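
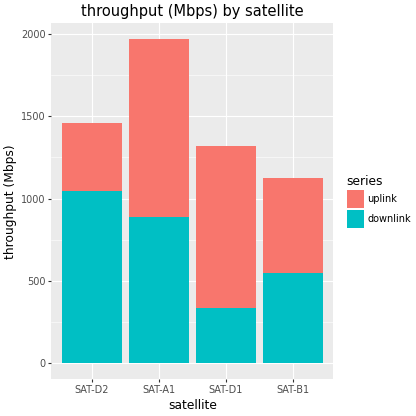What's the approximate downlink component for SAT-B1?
downlink top ≈ 600, bottom ≈ 0; segment ≈ 600.

≈ 600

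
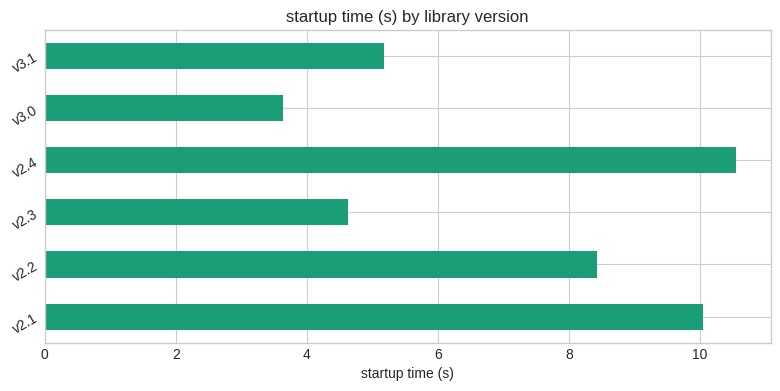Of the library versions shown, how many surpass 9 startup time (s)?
Above 9: v2.1, v2.4.

2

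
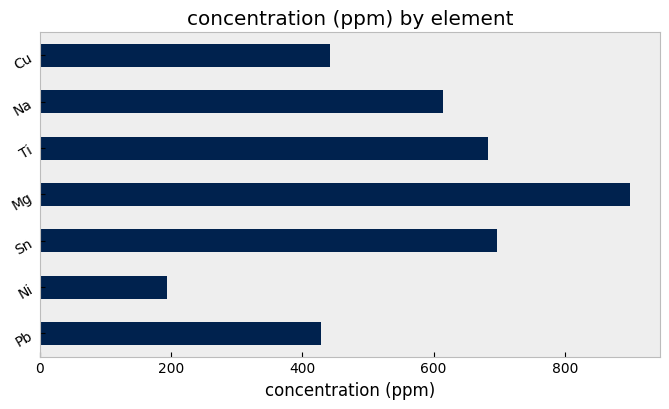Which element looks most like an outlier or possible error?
Ni ≈ 200; the rest sit between ≈ 400 and ≈ 900.

Ni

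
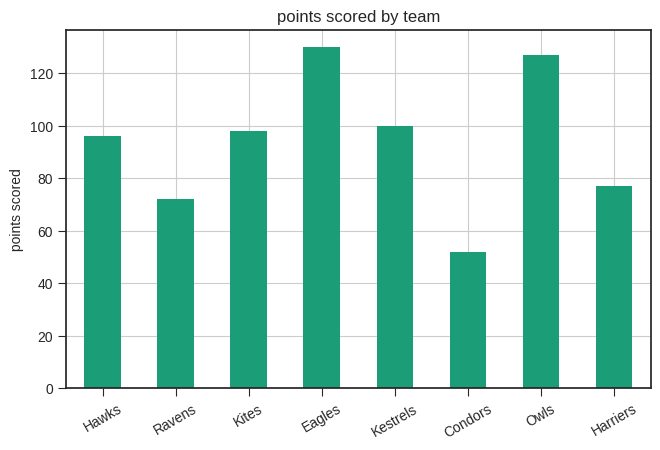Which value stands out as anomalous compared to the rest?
Condors ≈ 60; the rest sit between ≈ 80 and ≈ 120.

Condors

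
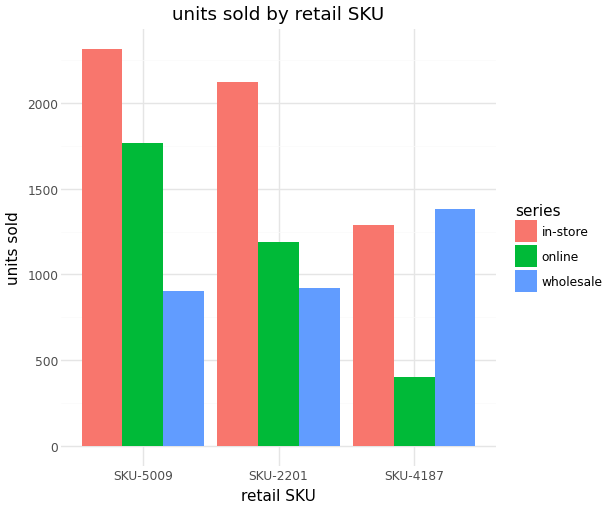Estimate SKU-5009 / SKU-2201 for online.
SKU-5009 ≈ 1800, SKU-2201 ≈ 1200; 1800/1200 ≈ 1.5.

≈ 1.5×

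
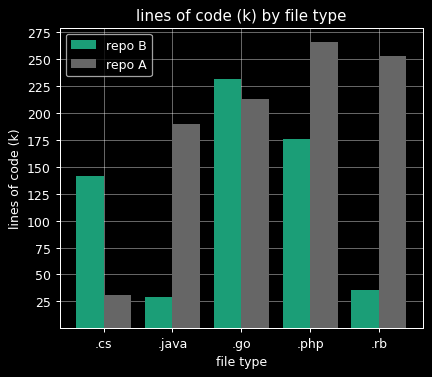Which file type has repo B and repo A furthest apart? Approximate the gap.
.rb, ≈ 225 k

.rb: repo B ≈ 25, repo A ≈ 250 → gap ≈ 225. Next-largest (.java) is only ≈ 175.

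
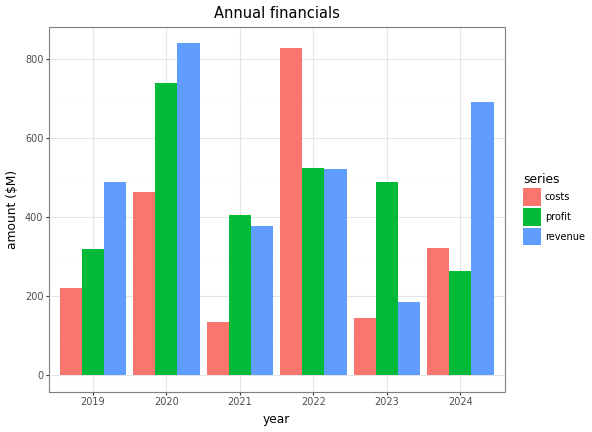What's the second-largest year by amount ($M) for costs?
Top 3 for costs: 2022 ≈ 800, 2020 ≈ 500, 2024 ≈ 300.

2020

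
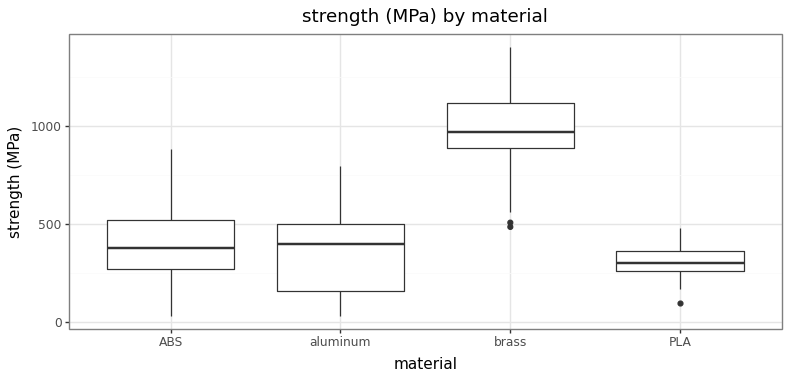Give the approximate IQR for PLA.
Q3 ≈ 400, Q1 ≈ 300; IQR ≈ 100.

≈ 100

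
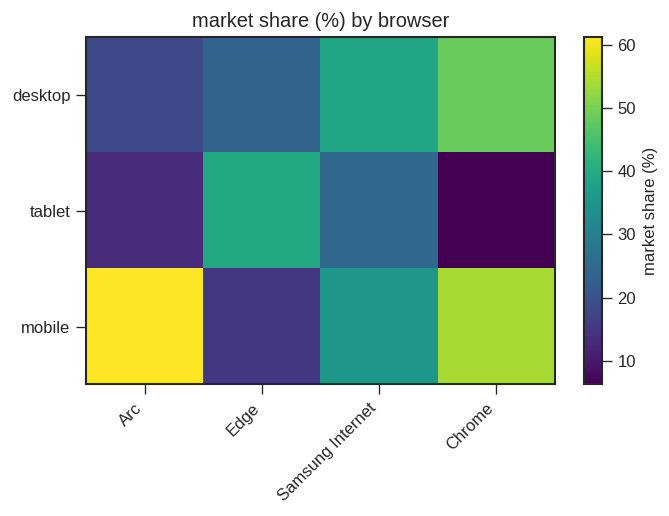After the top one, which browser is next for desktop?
Top 3 for desktop: Chrome ≈ 50, Samsung Internet ≈ 40, Edge ≈ 25.

Samsung Internet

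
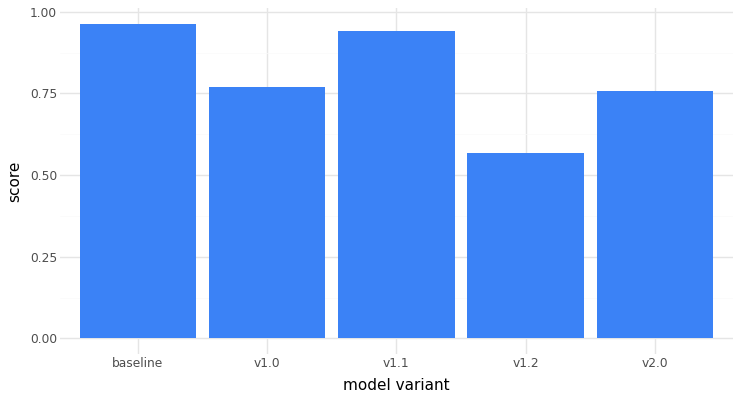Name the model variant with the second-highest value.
Top 3: baseline ≈ 1.0, v1.1 ≈ 0.9, v1.0 ≈ 0.8.

v1.1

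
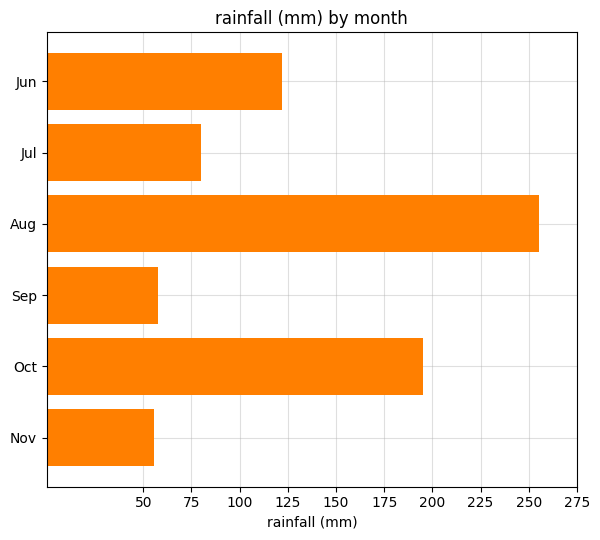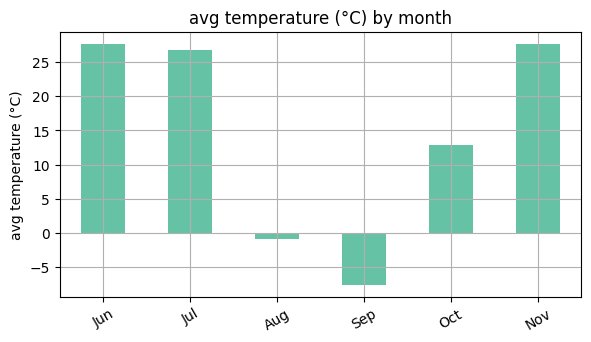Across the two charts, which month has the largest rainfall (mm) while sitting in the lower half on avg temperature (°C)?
Chart 2 median avg temperature (°C) ≈ 20; below-median months: Aug, Sep, Oct. Among those, Aug has the highest rainfall (mm) (≈ 250).

Aug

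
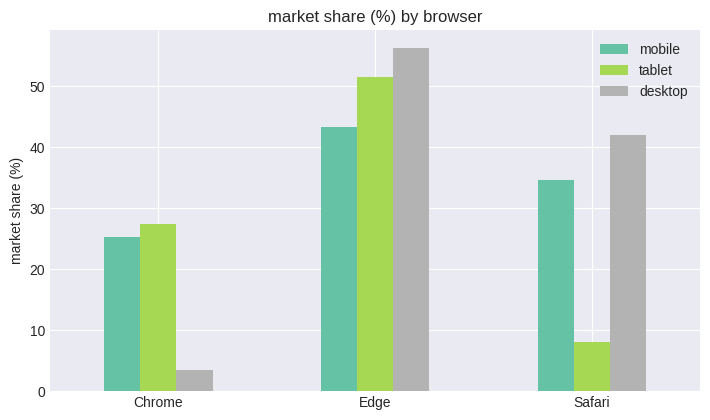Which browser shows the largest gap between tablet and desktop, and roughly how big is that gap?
Safari, ≈ 30 %

Safari: tablet ≈ 10, desktop ≈ 40 → gap ≈ 30. Next-largest (Chrome) is only ≈ 20.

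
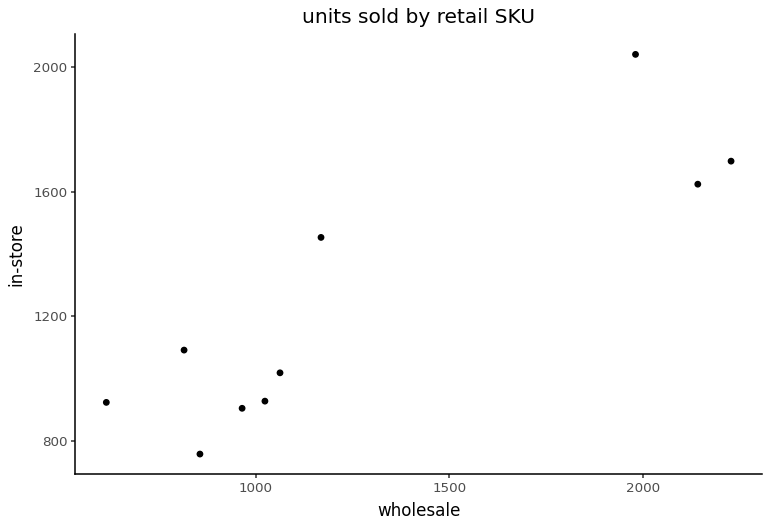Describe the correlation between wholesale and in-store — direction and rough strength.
positive, strong

Points are positively correlated; strong (|r| ≈ 0.9).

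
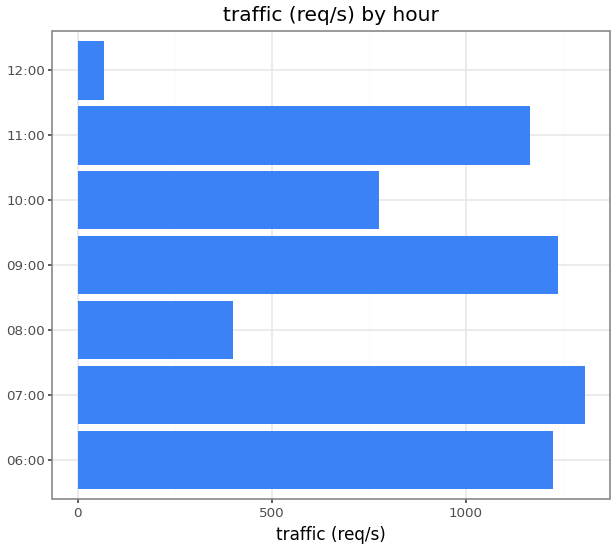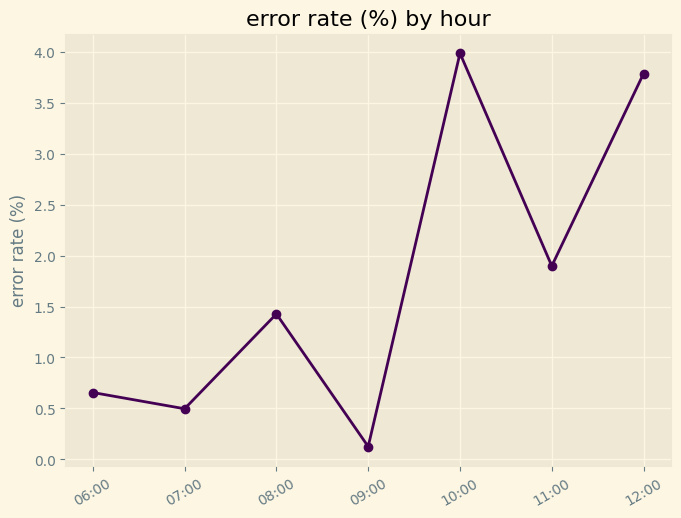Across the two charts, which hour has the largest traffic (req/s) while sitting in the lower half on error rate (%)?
07:00

Chart 2 median error rate (%) ≈ 1.5; below-median hours: 06:00, 07:00, 09:00. Among those, 07:00 has the highest traffic (req/s) (≈ 1400).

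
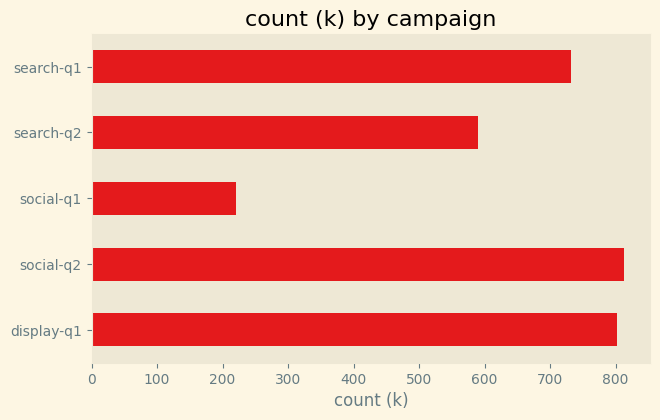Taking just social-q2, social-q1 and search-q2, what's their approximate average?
≈ 533

(800 + 200 + 600) / 3 ≈ 533.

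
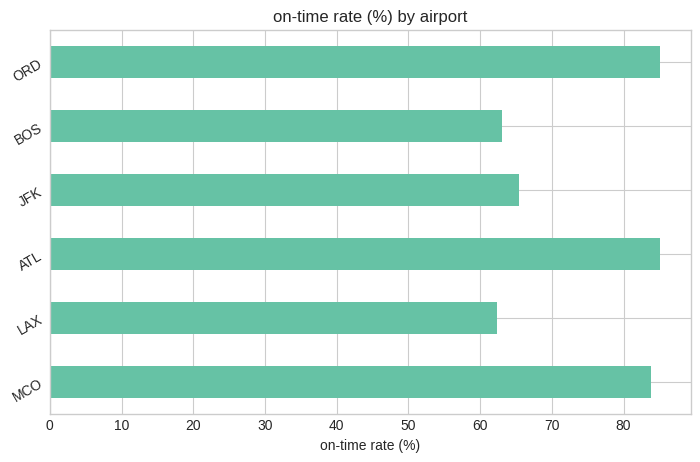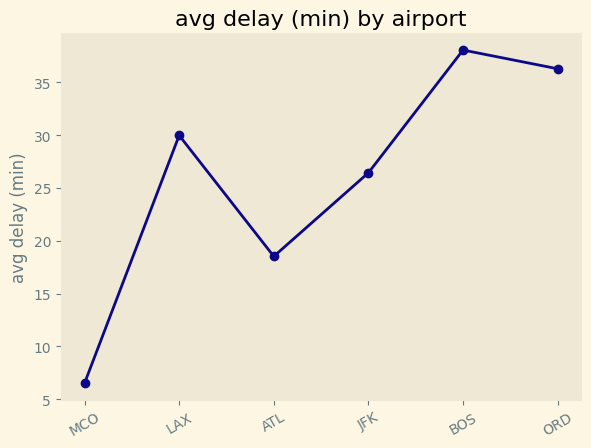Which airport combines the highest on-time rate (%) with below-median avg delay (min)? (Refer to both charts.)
ATL

Chart 2 median avg delay (min) ≈ 30; below-median airports: MCO, ATL, JFK. Among those, ATL has the highest on-time rate (%) (≈ 90).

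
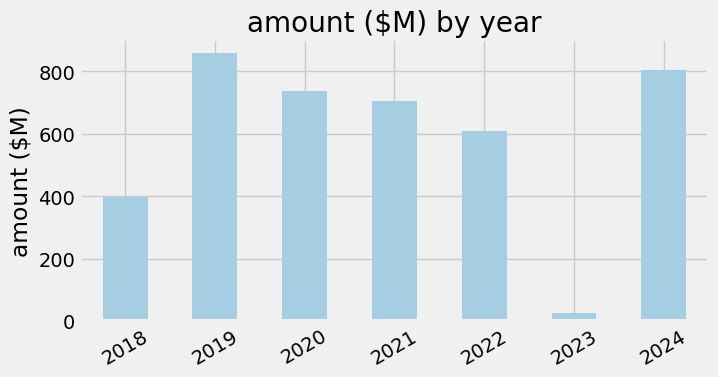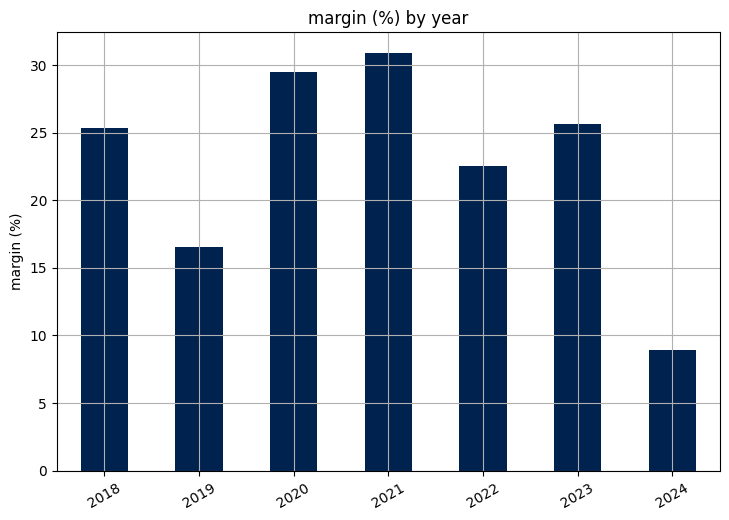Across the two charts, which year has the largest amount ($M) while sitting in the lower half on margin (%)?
2019

Chart 2 median margin (%) ≈ 25; below-median years: 2019, 2022, 2024. Among those, 2019 has the highest amount ($M) (≈ 900).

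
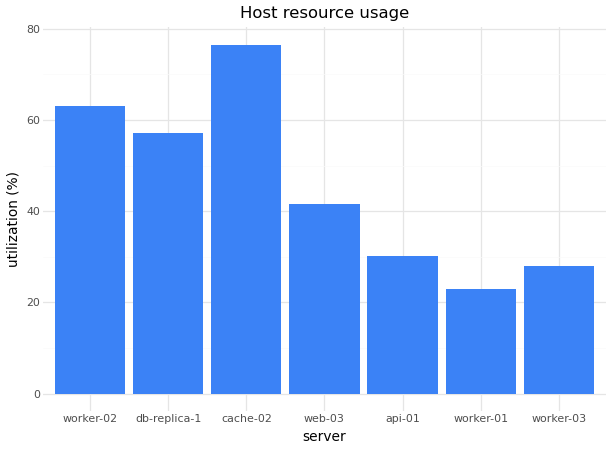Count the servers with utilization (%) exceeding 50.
Above 50: worker-02, db-replica-1, cache-02.

3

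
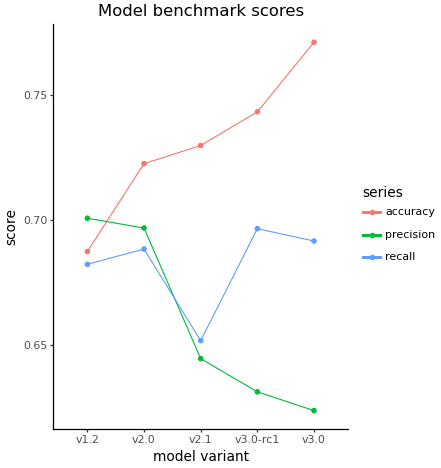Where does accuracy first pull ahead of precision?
v2.0

v1.2: accuracy ≈ 0.68 vs precision ≈ 0.70 (not yet); v2.0: accuracy ≈ 0.72 vs precision ≈ 0.70 (first crossover).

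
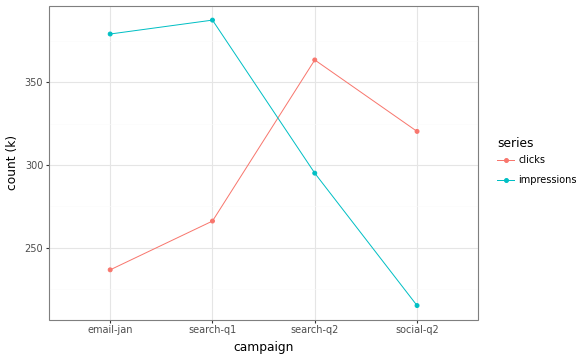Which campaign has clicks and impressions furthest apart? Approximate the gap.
email-jan, ≈ 140 k

email-jan: clicks ≈ 240, impressions ≈ 380 → gap ≈ 140. Next-largest (search-q1) is only ≈ 120.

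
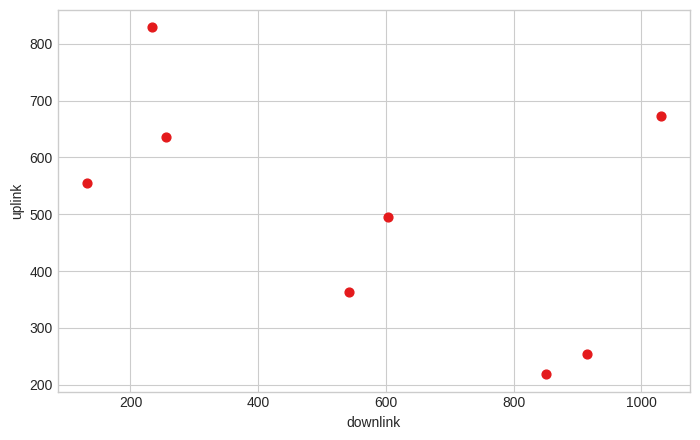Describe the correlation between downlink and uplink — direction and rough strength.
negative, moderate

Points are negatively correlated; moderate (|r| ≈ 0.5).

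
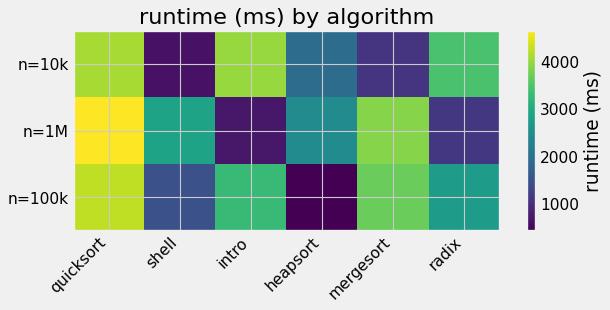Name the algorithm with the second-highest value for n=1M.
mergesort

Top 3 for n=1M: quicksort ≈ 4500, mergesort ≈ 4000, shell ≈ 3000.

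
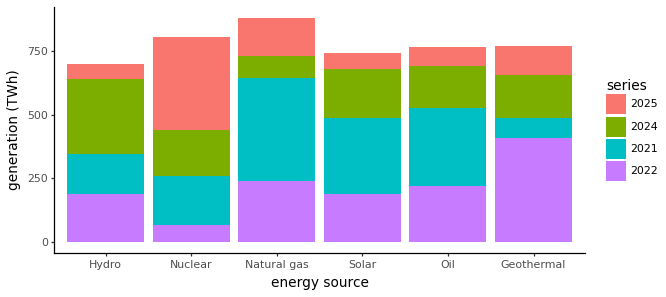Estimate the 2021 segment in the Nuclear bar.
2021 top ≈ 300, bottom ≈ 100; segment ≈ 200.

≈ 200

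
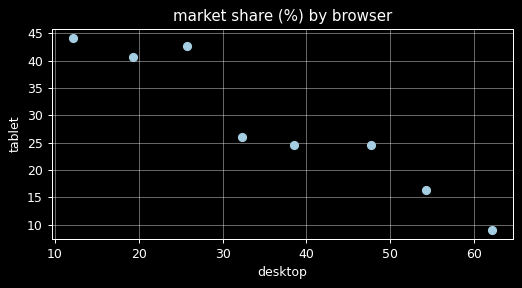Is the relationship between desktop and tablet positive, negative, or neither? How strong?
Points are negatively correlated; strong (|r| ≈ 1.0).

negative, strong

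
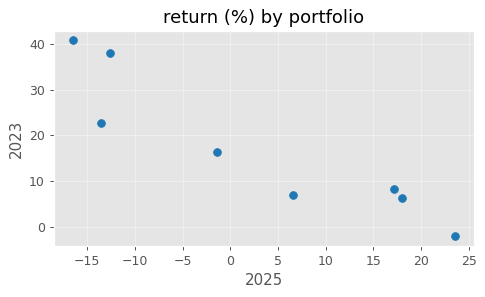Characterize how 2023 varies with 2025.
negative, strong

Points are negatively correlated; strong (|r| ≈ 0.9).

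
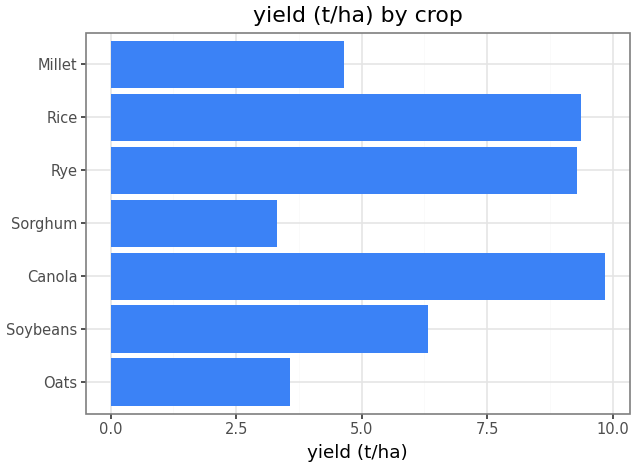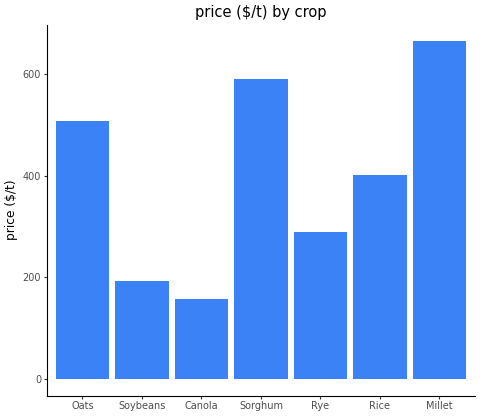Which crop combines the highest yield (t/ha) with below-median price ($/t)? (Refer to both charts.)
Canola

Chart 2 median price ($/t) ≈ 400; below-median crops: Soybeans, Canola, Rye. Among those, Canola has the highest yield (t/ha) (≈ 10).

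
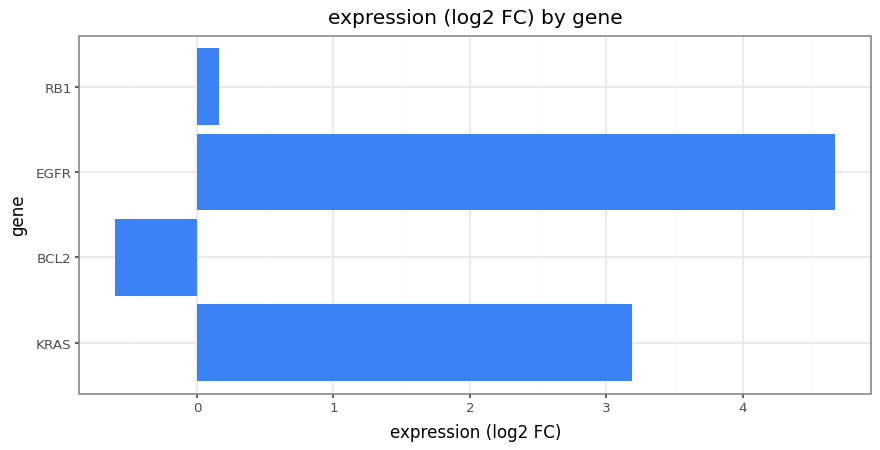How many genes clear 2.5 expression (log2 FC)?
Above 2.5: KRAS, EGFR.

2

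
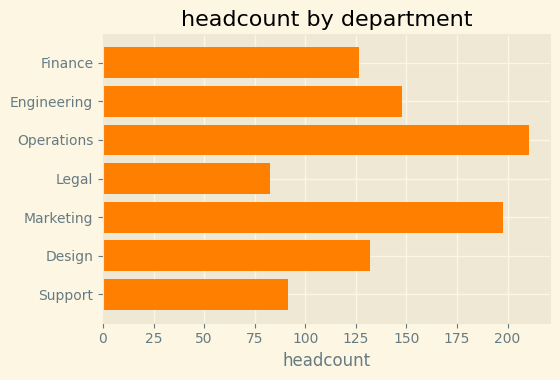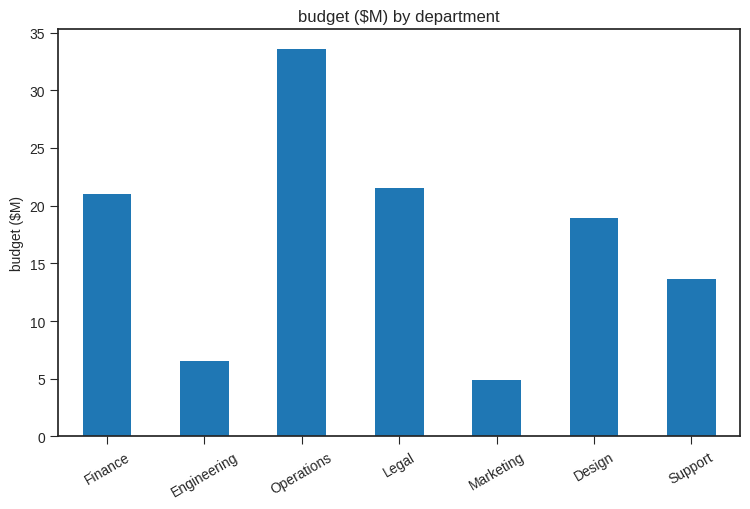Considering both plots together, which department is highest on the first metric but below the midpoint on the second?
Marketing

Chart 2 median budget ($M) ≈ 20; below-median departments: Engineering, Marketing, Support. Among those, Marketing has the highest headcount (≈ 200).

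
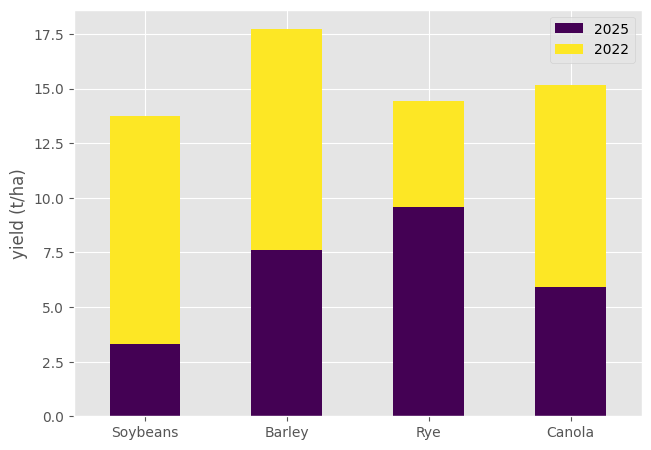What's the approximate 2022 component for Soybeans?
≈ 10

2022 top ≈ 14, bottom ≈ 4; segment ≈ 10.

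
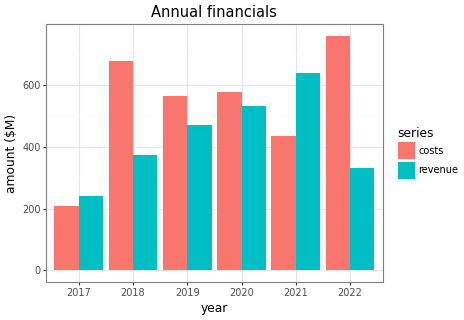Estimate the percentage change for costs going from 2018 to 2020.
2018 ≈ 700, 2020 ≈ 600; (600 − 700) / 700 ≈ -14.3%.

≈ -14.3%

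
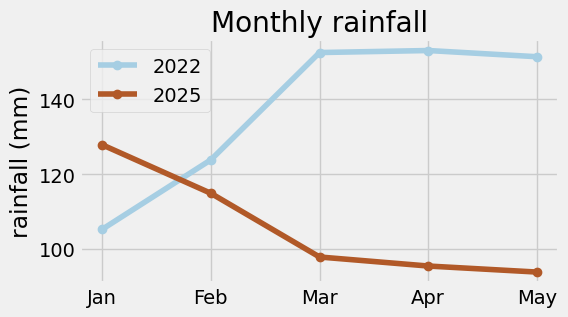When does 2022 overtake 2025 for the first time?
Jan: 2022 ≈ 105 vs 2025 ≈ 130 (not yet); Feb: 2022 ≈ 125 vs 2025 ≈ 115 (first crossover).

Feb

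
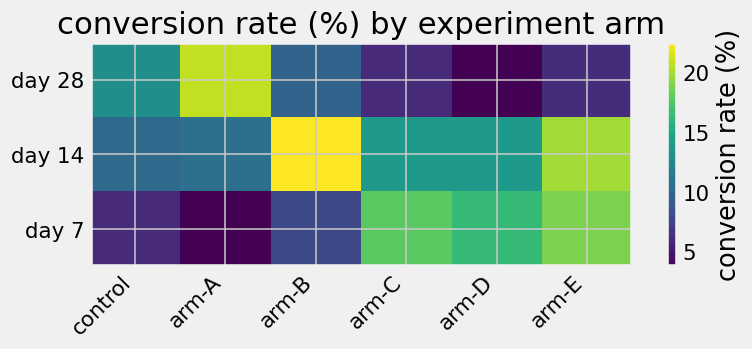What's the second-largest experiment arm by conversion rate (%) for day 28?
Top 3 for day 28: arm-A ≈ 20, control ≈ 14, arm-B ≈ 10.

control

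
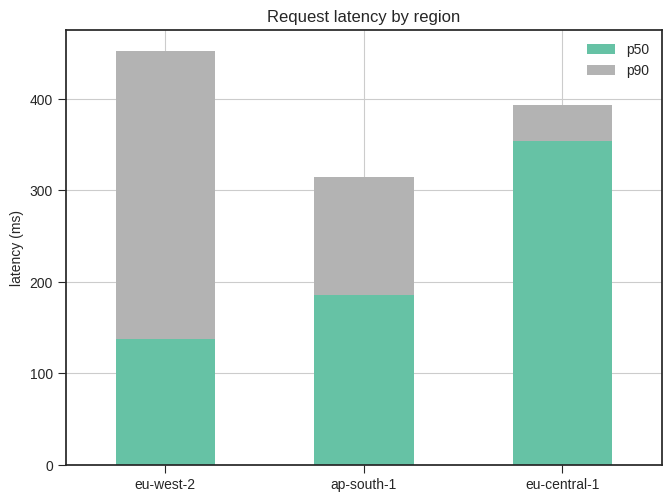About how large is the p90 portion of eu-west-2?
≈ 300

p90 top ≈ 450, bottom ≈ 150; segment ≈ 300.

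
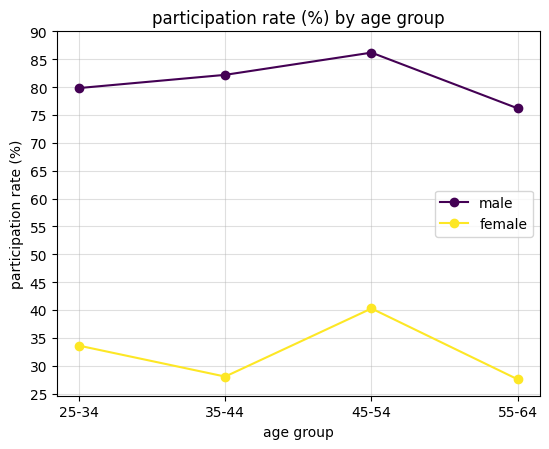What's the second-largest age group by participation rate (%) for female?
25-34

Top 3 for female: 45-54 ≈ 40, 25-34 ≈ 35, 35-44 ≈ 30.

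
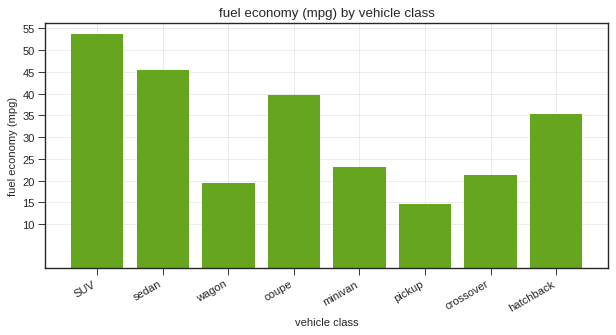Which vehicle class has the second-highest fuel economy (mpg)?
sedan

Top 3: SUV ≈ 55, sedan ≈ 45, coupe ≈ 40.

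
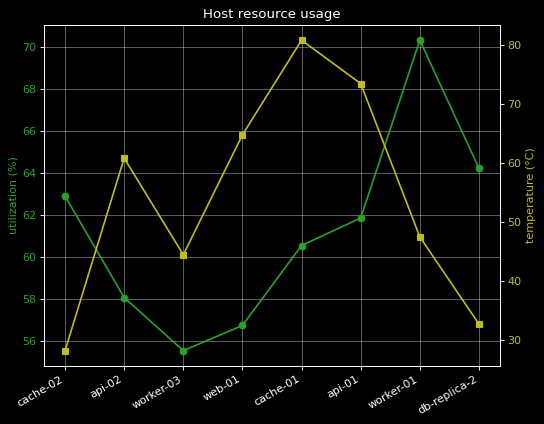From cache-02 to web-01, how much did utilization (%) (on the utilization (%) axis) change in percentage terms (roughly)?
≈ -9.7%

cache-02 ≈ 62, web-01 ≈ 56; (56 − 62) / 62 ≈ -9.7%.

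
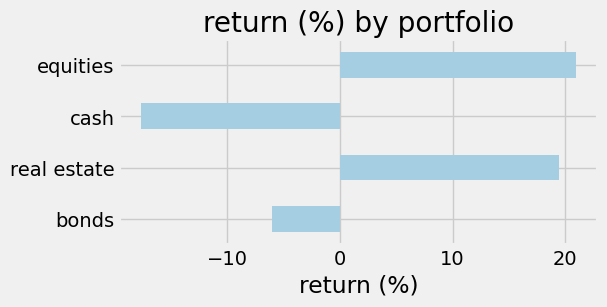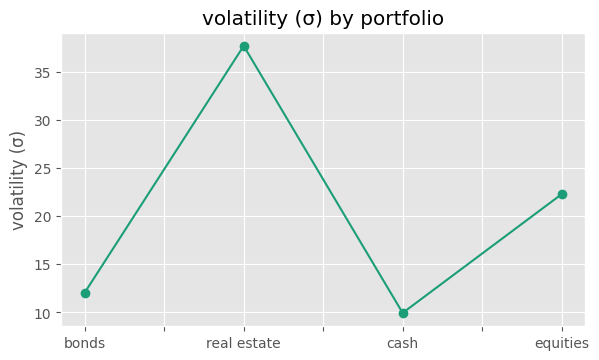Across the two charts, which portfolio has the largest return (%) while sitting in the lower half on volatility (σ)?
Chart 2 median volatility (σ) ≈ 15; below-median portfolios: bonds, cash. Among those, bonds has the highest return (%) (≈ -6).

bonds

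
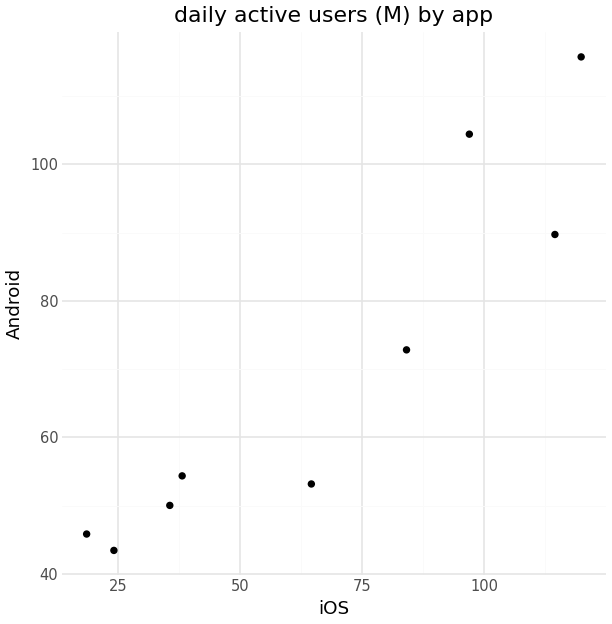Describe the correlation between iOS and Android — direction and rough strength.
positive, strong

Points are positively correlated; strong (|r| ≈ 0.9).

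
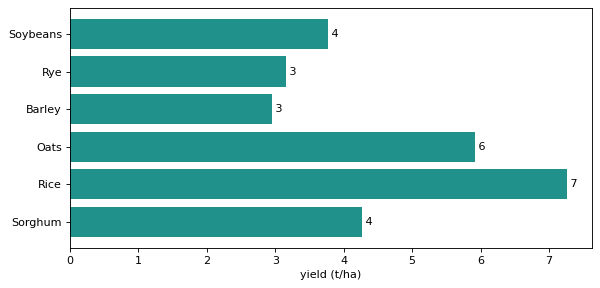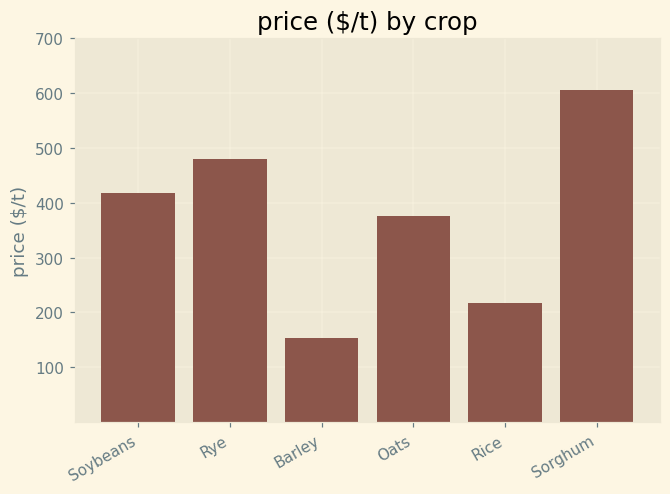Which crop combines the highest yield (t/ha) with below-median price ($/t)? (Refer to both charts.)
Chart 2 median price ($/t) ≈ 400; below-median crops: Barley, Oats, Rice. Among those, Rice has the highest yield (t/ha) (≈ 7).

Rice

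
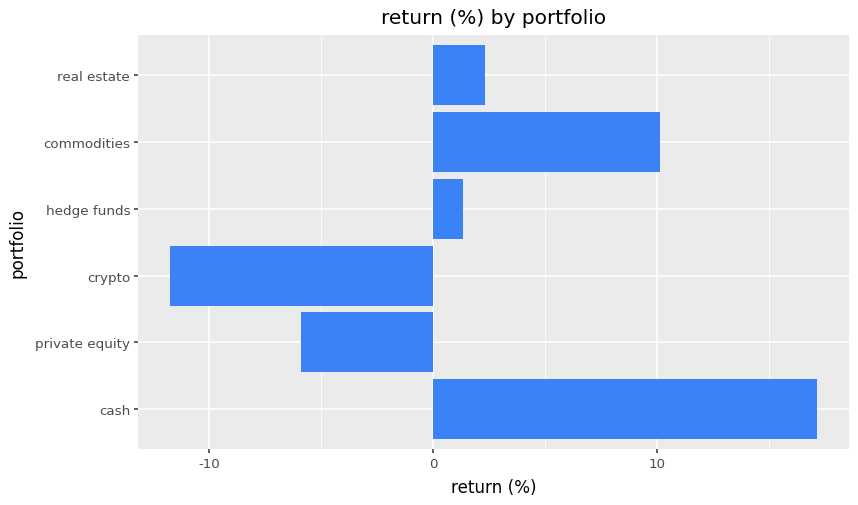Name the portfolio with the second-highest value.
commodities

Top 3: cash ≈ 15, commodities ≈ 10, real estate ≈ 0.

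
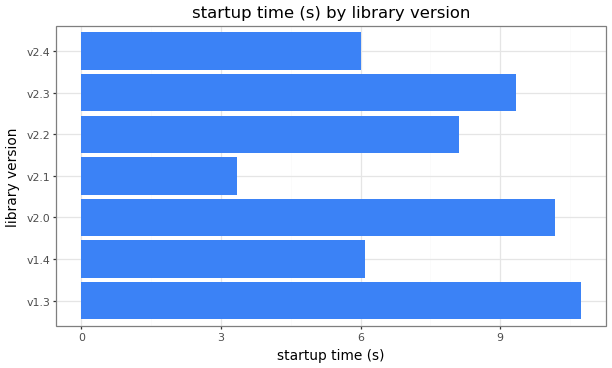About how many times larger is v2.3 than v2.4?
≈ 1.5×

v2.3 ≈ 9, v2.4 ≈ 6; 9/6 ≈ 1.5.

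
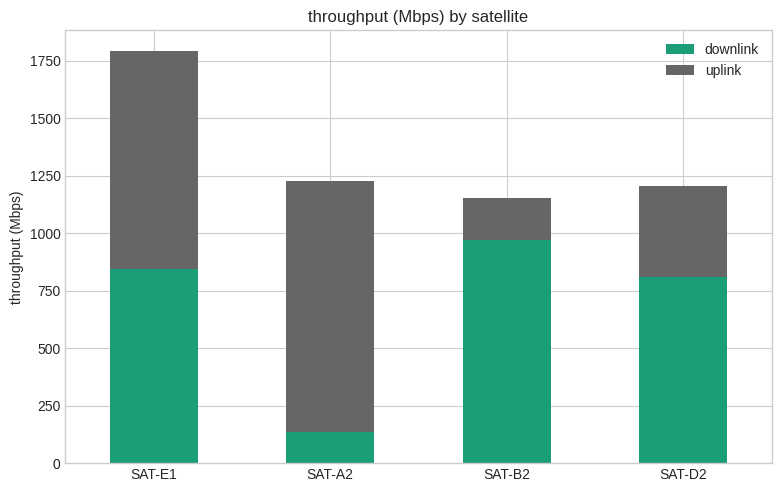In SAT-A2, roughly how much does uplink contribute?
≈ 1000

uplink top ≈ 1200, bottom ≈ 200; segment ≈ 1000.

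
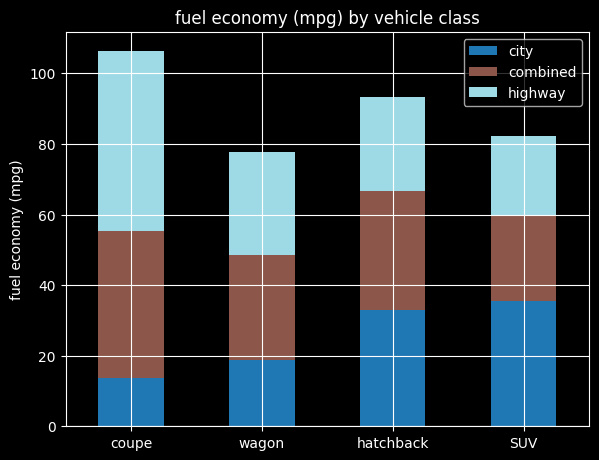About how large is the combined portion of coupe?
combined top ≈ 60, bottom ≈ 10; segment ≈ 50.

≈ 50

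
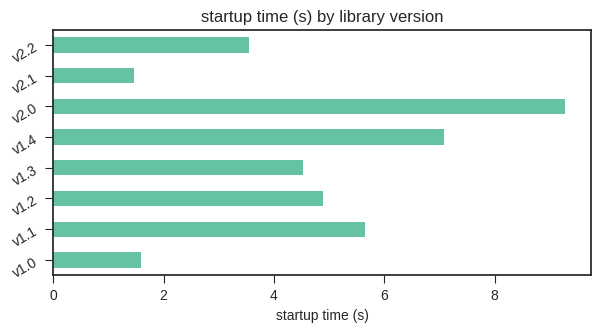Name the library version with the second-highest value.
Top 3: v2.0 ≈ 9, v1.4 ≈ 7, v1.1 ≈ 6.

v1.4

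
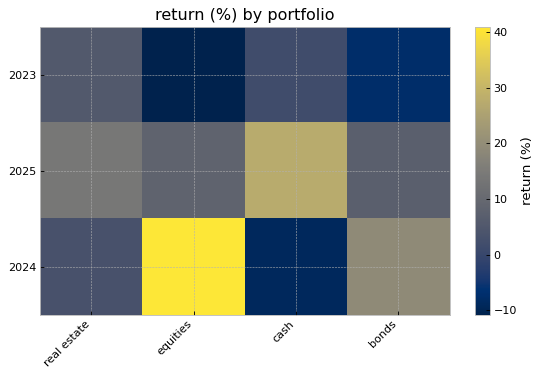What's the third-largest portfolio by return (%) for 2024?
real estate

Top 4 for 2024: equities ≈ 40, bonds ≈ 20, real estate ≈ 5, cash ≈ -10.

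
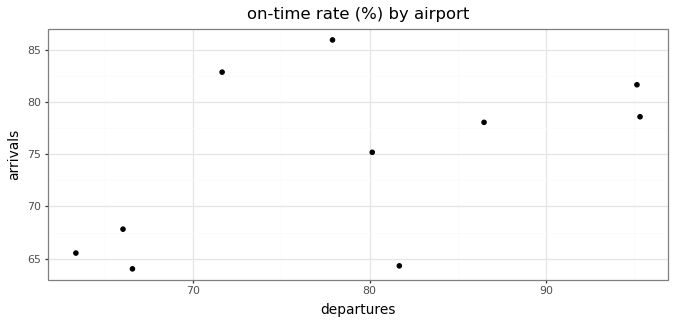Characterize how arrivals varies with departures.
Points are positively correlated; moderate (|r| ≈ 0.5).

positive, moderate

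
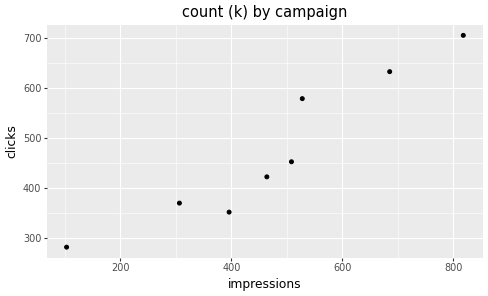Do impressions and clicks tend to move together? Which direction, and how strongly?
Points are positively correlated; strong (|r| ≈ 0.9).

positive, strong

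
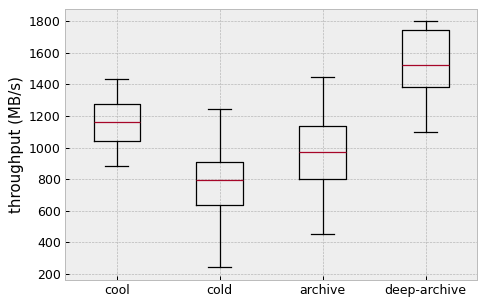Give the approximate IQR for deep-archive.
Q3 ≈ 1700, Q1 ≈ 1400; IQR ≈ 300.

≈ 300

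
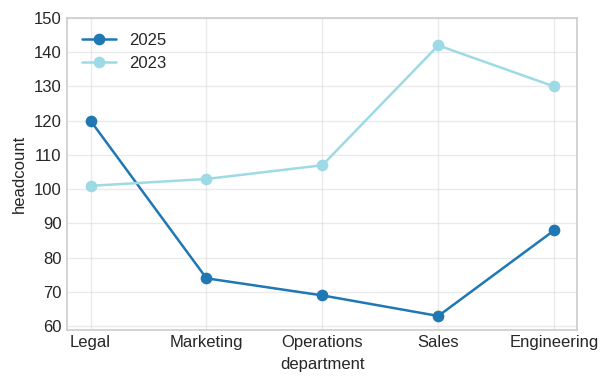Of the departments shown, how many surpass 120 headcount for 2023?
2

Above 120: Sales, Engineering.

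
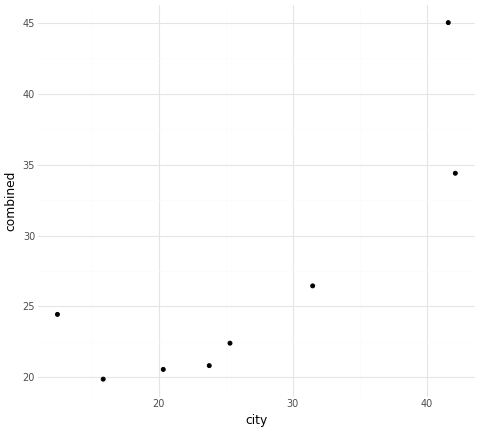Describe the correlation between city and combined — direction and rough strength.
Points are positively correlated; strong (|r| ≈ 0.8).

positive, strong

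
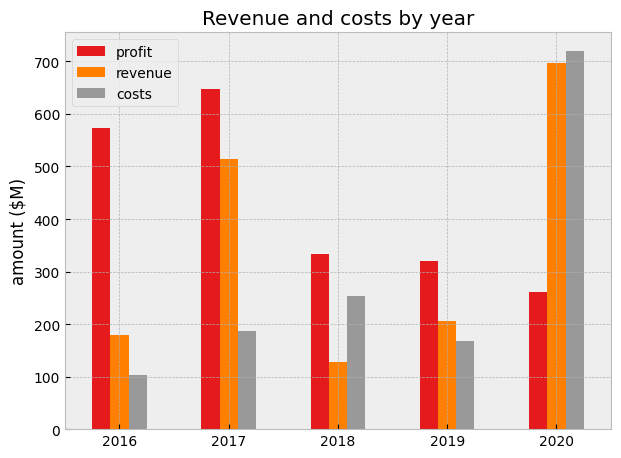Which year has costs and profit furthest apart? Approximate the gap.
2016, ≈ 500 $M

2016: costs ≈ 100, profit ≈ 600 → gap ≈ 500. Next-largest (2017) is only ≈ 400.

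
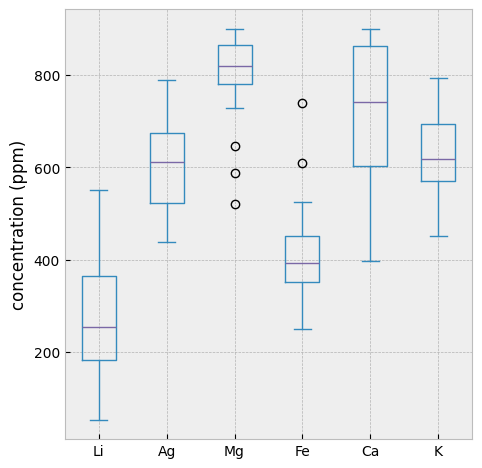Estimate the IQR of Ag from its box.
Q3 ≈ 650, Q1 ≈ 500; IQR ≈ 150.

≈ 150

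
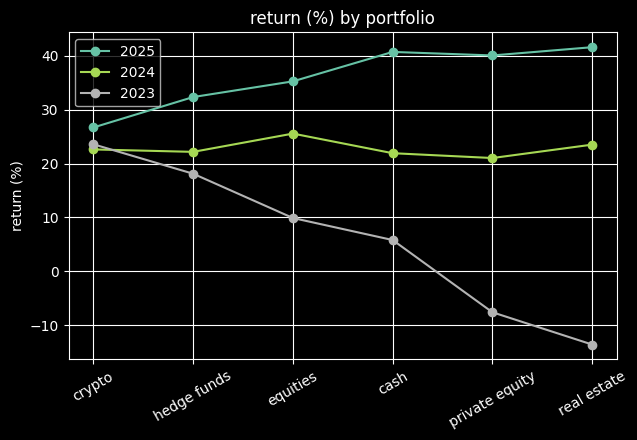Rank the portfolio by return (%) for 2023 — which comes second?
hedge funds

Top 3 for 2023: crypto ≈ 25, hedge funds ≈ 20, equities ≈ 10.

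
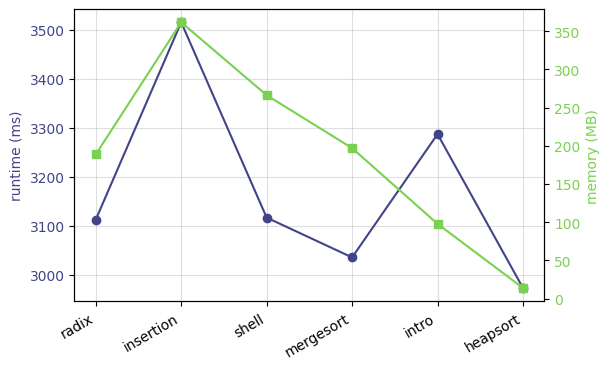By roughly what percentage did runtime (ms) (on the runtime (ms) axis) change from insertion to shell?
≈ -11.4%

insertion ≈ 3500, shell ≈ 3100; (3100 − 3500) / 3500 ≈ -11.4%.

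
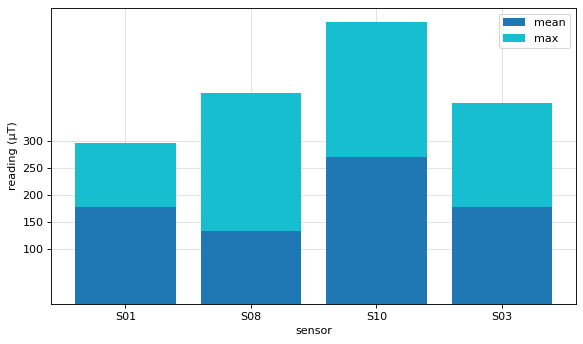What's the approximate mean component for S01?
≈ 200

mean top ≈ 200, bottom ≈ 0; segment ≈ 200.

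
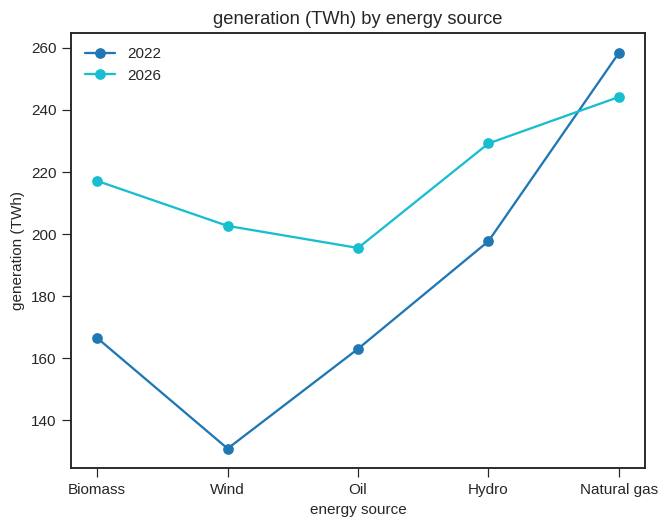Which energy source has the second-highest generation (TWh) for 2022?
Top 3 for 2022: Natural gas ≈ 260, Hydro ≈ 200, Biomass ≈ 160.

Hydro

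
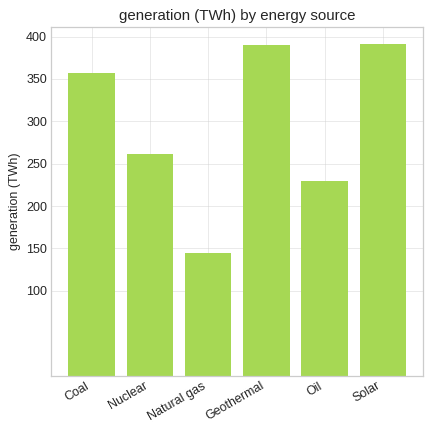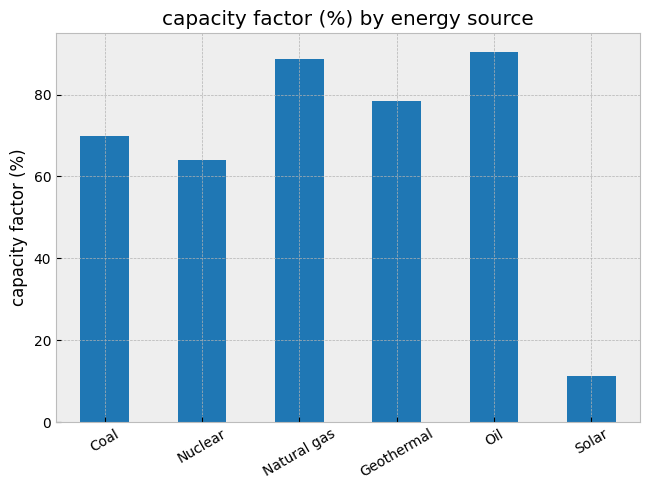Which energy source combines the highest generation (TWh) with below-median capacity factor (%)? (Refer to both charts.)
Chart 2 median capacity factor (%) ≈ 70; below-median energy sources: Coal, Nuclear, Solar. Among those, Solar has the highest generation (TWh) (≈ 400).

Solar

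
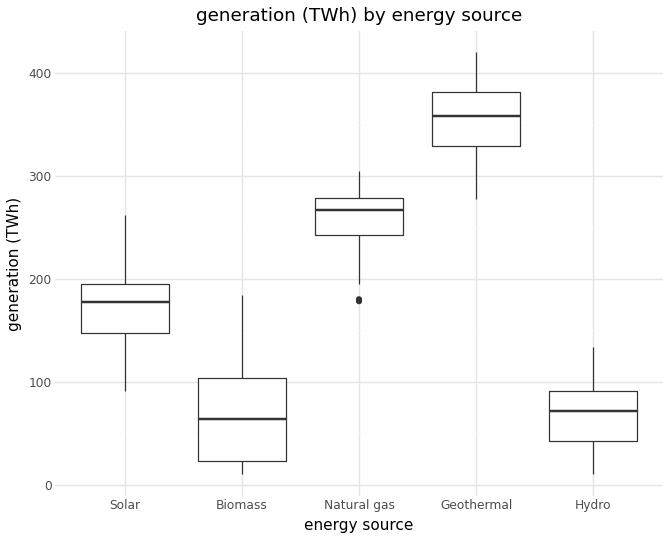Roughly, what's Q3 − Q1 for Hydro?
≈ 50

Q3 ≈ 100, Q1 ≈ 50; IQR ≈ 50.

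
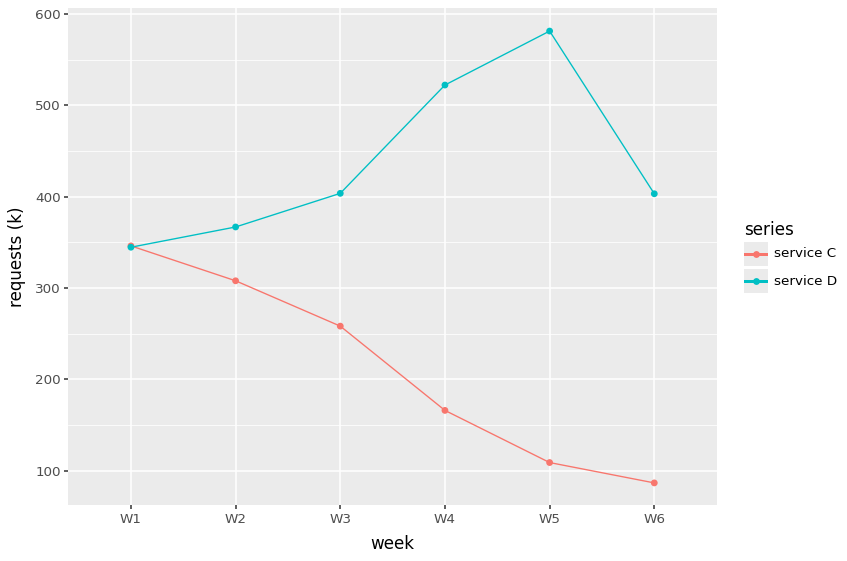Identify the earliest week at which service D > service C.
W1: service D ≈ 350 vs service C ≈ 350 (not yet); W2: service D ≈ 350 vs service C ≈ 300 (first crossover).

W2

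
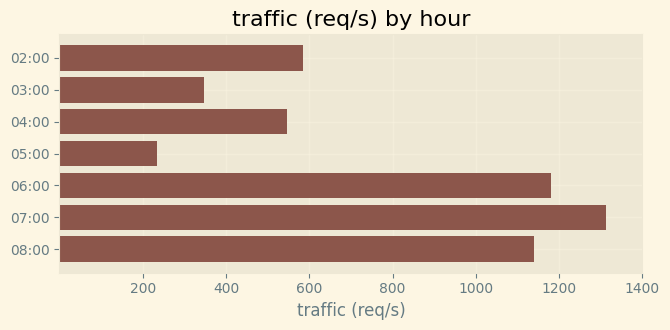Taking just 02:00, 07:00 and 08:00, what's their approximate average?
≈ 1067

(600 + 1400 + 1200) / 3 ≈ 1067.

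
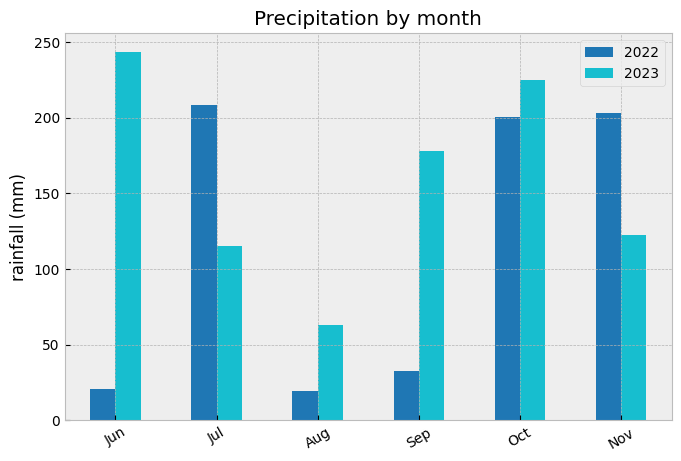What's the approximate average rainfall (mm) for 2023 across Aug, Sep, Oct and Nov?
≈ 150

(75 + 175 + 225 + 125) / 4 ≈ 150.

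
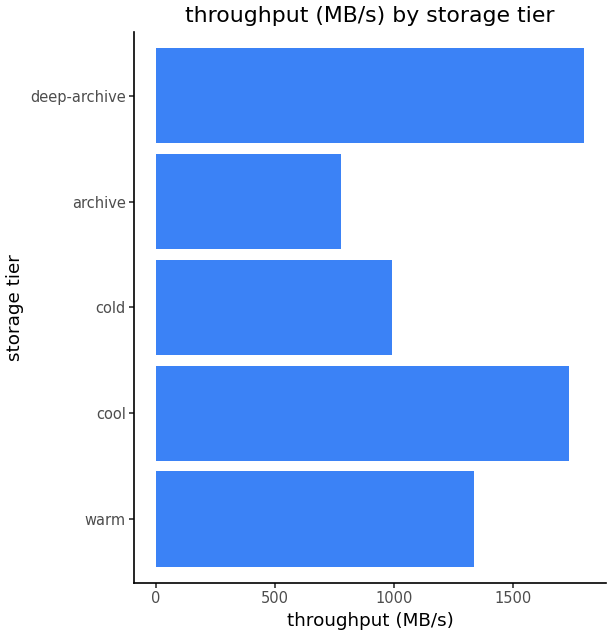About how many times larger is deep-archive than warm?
≈ 1.29×

deep-archive ≈ 1800, warm ≈ 1400; 1800/1400 ≈ 1.29.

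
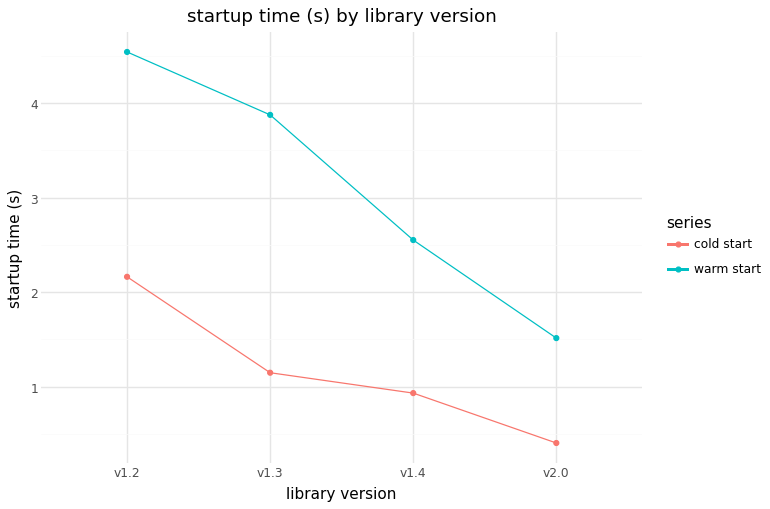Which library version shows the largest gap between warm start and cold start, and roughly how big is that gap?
v1.3, ≈ 3.0 s

v1.3: warm start ≈ 4.0, cold start ≈ 1.0 → gap ≈ 3.0. Next-largest (v1.2) is only ≈ 2.5.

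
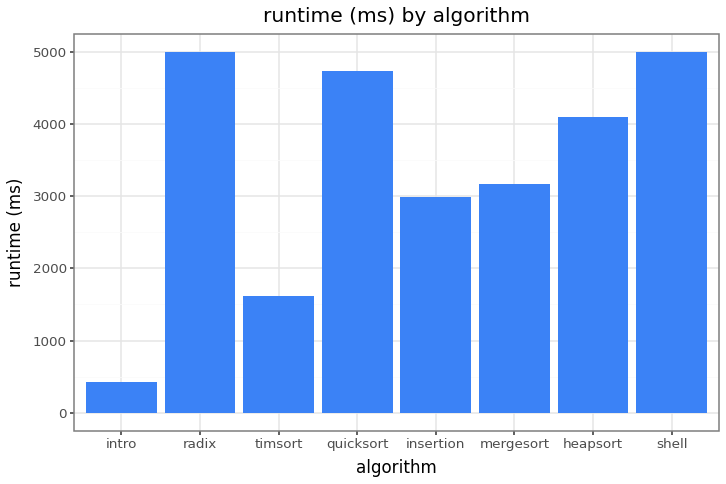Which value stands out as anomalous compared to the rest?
intro ≈ 500; the rest sit between ≈ 1500 and ≈ 5000.

intro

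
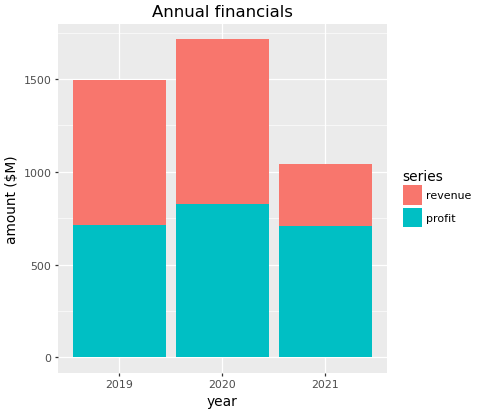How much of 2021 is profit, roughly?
profit top ≈ 800, bottom ≈ 0; segment ≈ 800.

≈ 800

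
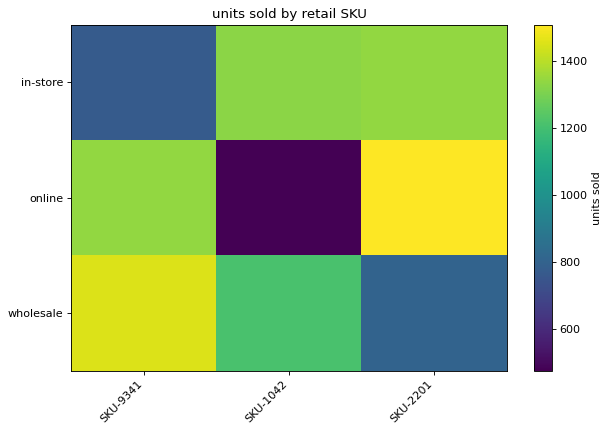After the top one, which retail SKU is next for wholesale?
Top 3 for wholesale: SKU-9341 ≈ 1500, SKU-1042 ≈ 1200, SKU-2201 ≈ 800.

SKU-1042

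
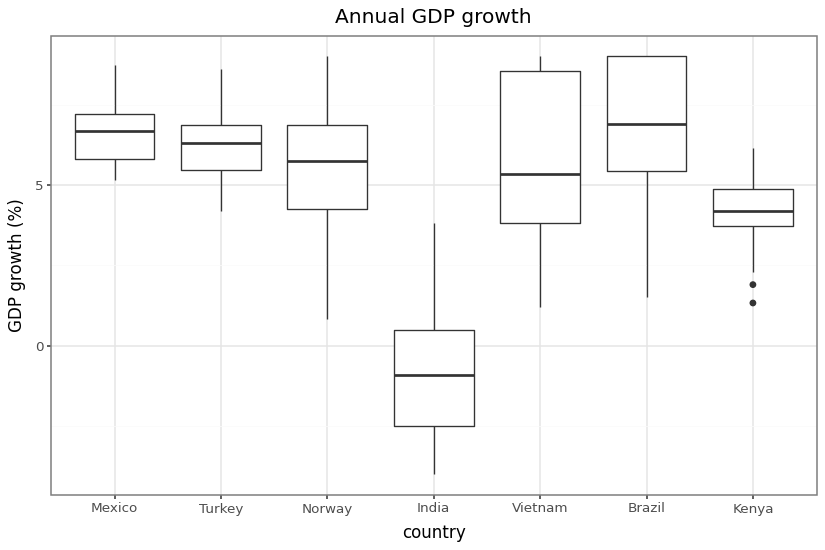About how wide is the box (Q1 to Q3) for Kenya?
Q3 ≈ 5, Q1 ≈ 4; IQR ≈ 1.

≈ 1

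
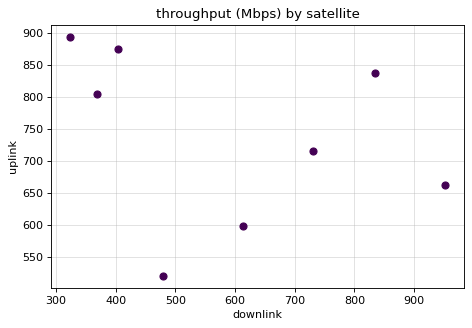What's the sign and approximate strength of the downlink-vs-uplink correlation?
Points are negatively correlated; weak (|r| ≈ 0.3).

negative, weak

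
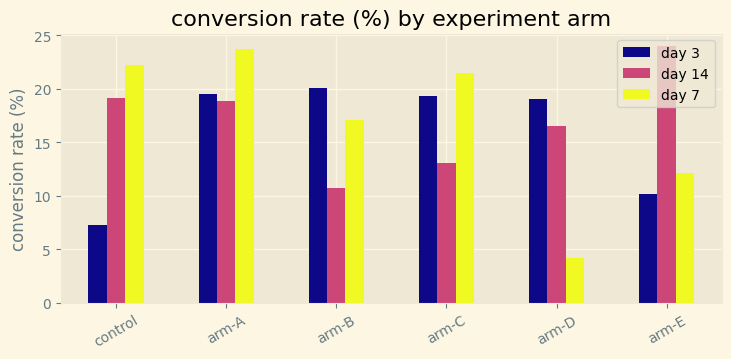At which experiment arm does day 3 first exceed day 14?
arm-A

control: day 3 ≈ 8 vs day 14 ≈ 20 (not yet); arm-A: day 3 ≈ 20 vs day 14 ≈ 18 (first crossover).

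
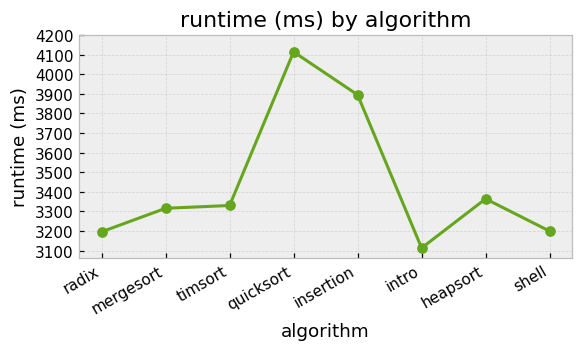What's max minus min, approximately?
Max quicksort ≈ 4100, min intro ≈ 3100; range ≈ 1000.

≈ 1000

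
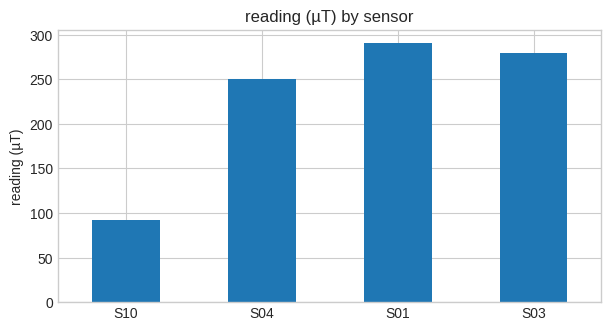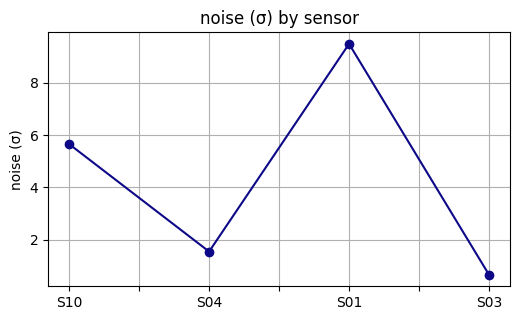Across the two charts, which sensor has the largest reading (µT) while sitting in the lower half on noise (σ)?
S03

Chart 2 median noise (σ) ≈ 4; below-median sensors: S04, S03. Among those, S03 has the highest reading (µT) (≈ 300).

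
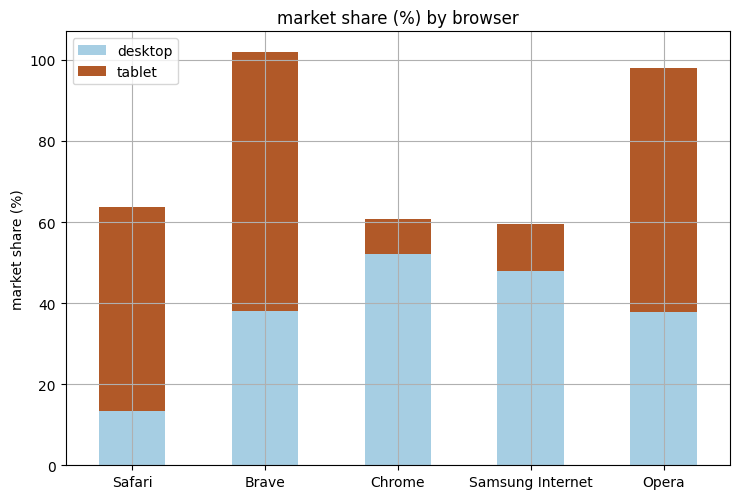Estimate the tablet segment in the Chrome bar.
≈ 10

tablet top ≈ 60, bottom ≈ 50; segment ≈ 10.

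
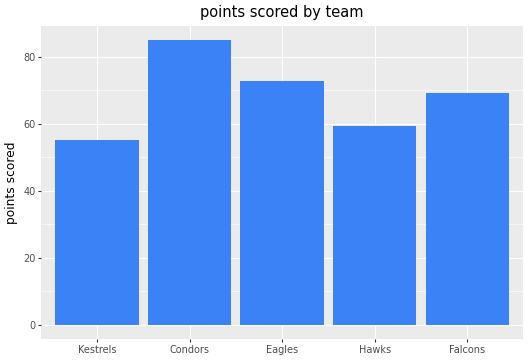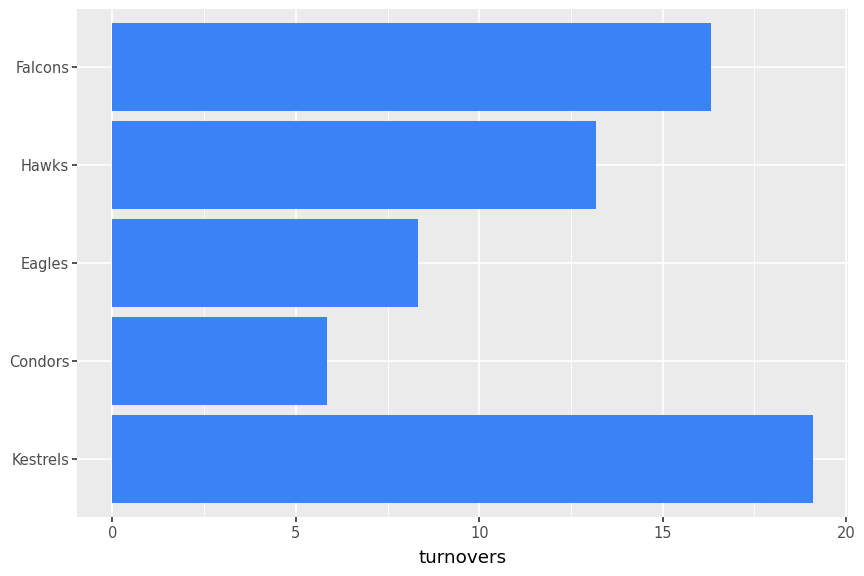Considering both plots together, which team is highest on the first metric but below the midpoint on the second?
Condors

Chart 2 median turnovers ≈ 14; below-median teams: Condors, Eagles. Among those, Condors has the highest points scored (≈ 90).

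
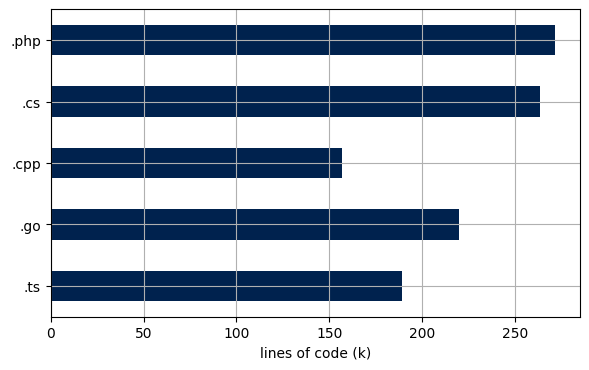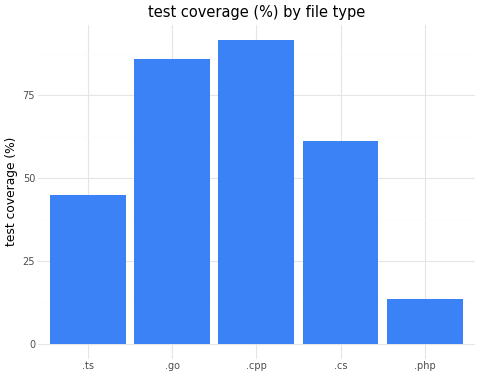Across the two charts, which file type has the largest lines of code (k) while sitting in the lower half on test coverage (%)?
Chart 2 median test coverage (%) ≈ 60; below-median file types: .ts, .php. Among those, .php has the highest lines of code (k) (≈ 275).

.php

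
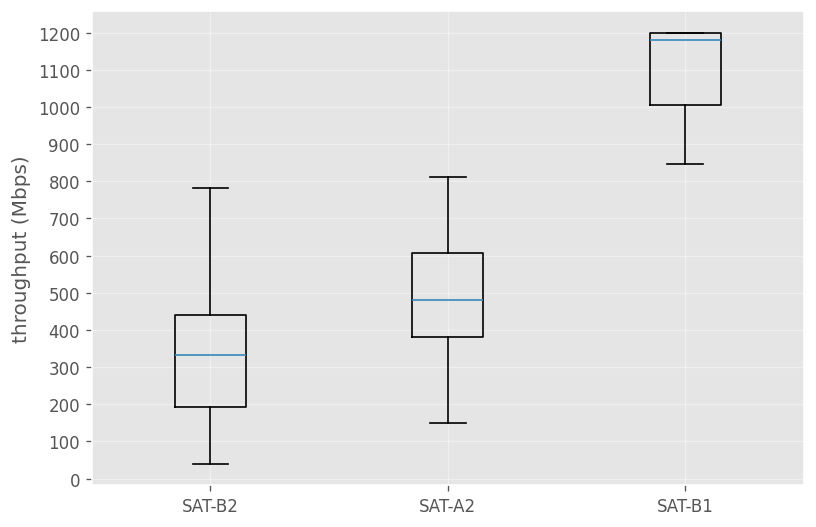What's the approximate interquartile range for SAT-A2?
≈ 200

Q3 ≈ 600, Q1 ≈ 400; IQR ≈ 200.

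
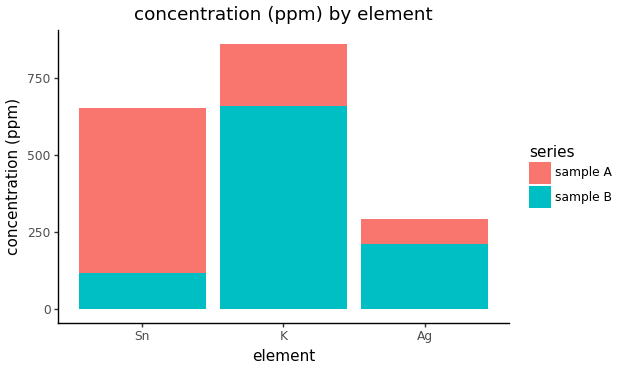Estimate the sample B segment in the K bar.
sample B top ≈ 700, bottom ≈ 0; segment ≈ 700.

≈ 700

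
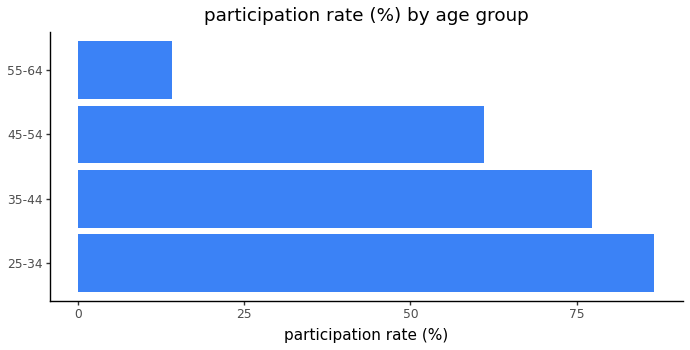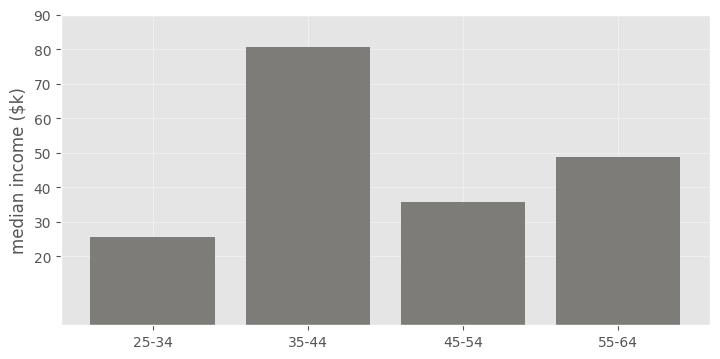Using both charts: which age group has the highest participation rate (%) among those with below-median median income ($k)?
25-34

Chart 2 median median income ($k) ≈ 40; below-median age groups: 25-34, 45-54. Among those, 25-34 has the highest participation rate (%) (≈ 90).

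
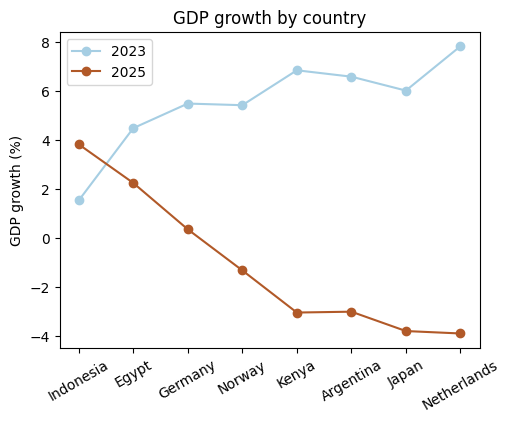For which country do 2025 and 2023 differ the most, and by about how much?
Netherlands, ≈ 12 %

Netherlands: 2025 ≈ -4, 2023 ≈ 8 → gap ≈ 12. Next-largest (Kenya) is only ≈ 10.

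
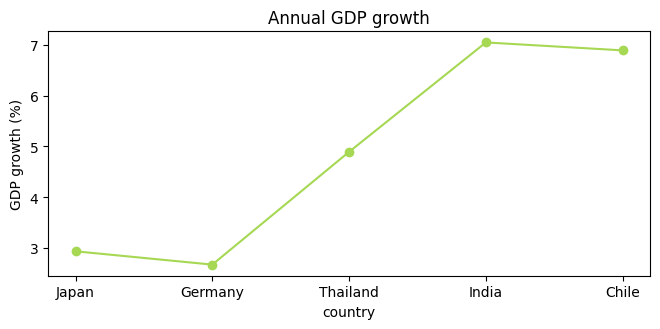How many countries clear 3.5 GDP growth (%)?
Above 3.5: Thailand, India, Chile.

3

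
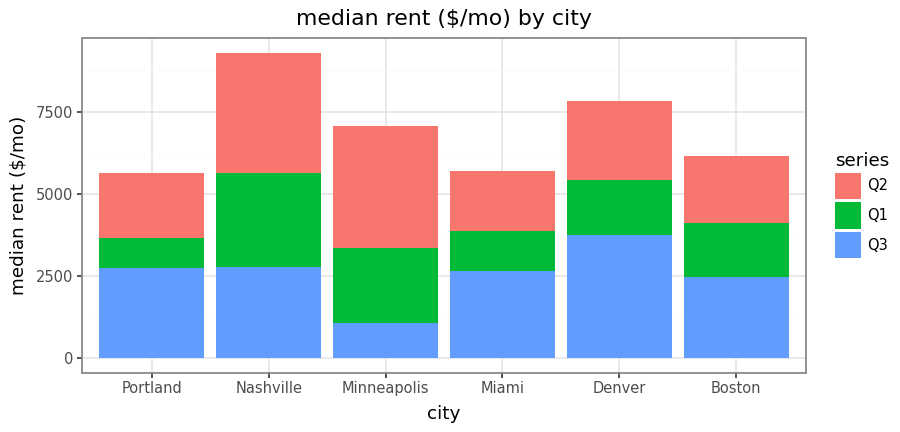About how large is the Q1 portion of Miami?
Q1 top ≈ 4000, bottom ≈ 3000; segment ≈ 1000.

≈ 1000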